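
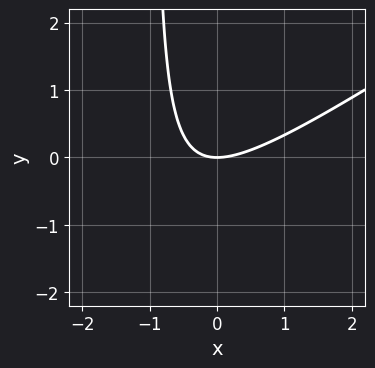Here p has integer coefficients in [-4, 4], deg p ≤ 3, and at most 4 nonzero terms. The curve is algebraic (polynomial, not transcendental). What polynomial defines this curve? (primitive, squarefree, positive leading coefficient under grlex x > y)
2*x^2 - 3*x*y - 3*y

Degree: the shape is more complex than any degree-1 curve, so deg p = 2.
Observable constraints: one y-axis crossing is at y = 0; one x-axis crossing is at x = 0.
Fitting integer coefficients to these (and the overall shape) gives p.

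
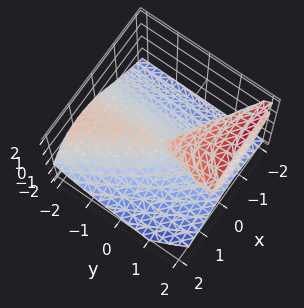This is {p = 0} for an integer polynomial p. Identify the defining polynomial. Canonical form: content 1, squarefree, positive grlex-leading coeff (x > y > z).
x^2*z - 3*z^3 - 3*x^2 - 2*x*y + 3*y*z

1. There are 2 components.
2. The degree is 3 — a generic line meets the surface in up to 3 points.
3. Observable constraints: one z-axis crossing is at z = 0; one x-axis crossing is at x = 0.
4. Together with the visible shape, these determine p as stated.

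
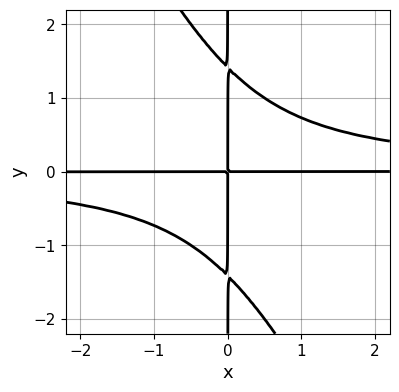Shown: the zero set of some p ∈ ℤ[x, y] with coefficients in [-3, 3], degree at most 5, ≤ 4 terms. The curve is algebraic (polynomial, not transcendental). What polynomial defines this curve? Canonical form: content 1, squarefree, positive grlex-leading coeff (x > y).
(a) Degree: no degree-3 curve has this shape, so deg p = 4.
(b) From the axis intercepts and sections: every point of the y-axis in the box is on the curve; the visible x-axis segment lies entirely on the curve.
(c) Assembling these constraints gives the stated polynomial.

2*x^2*y^2 + x*y^3 - 2*x*y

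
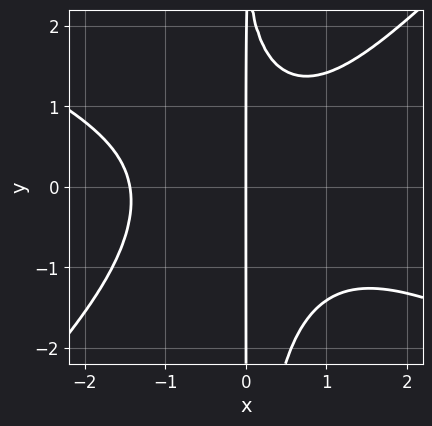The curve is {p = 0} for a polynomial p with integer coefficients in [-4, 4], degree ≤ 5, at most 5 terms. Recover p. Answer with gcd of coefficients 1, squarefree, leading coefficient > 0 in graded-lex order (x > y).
First, the degree is 4 — no degree-3 curve has this shape.
Then, checking where it meets the axes: every point of the y-axis in the box is on the curve; it meets the x-axis at x = 0 (among the integer gridlines).
Finally, matching integer coefficients to the picture gives p.

x^4 + x^3*y - 2*x^2*y^2 - x*y + 3*x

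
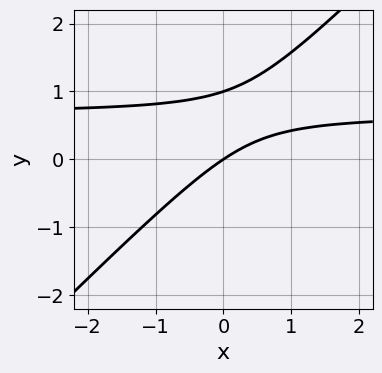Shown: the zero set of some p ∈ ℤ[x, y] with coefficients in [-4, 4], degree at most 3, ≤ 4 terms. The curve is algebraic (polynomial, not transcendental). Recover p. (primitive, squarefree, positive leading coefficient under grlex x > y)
The degree is 2 — no degree-1 curve has this shape.
Against the integer gridlines: among the integer gridlines, it crosses the y-axis at y ∈ {0, 1}; one x-axis crossing is at x = 0.
Solving for integer coefficients yields p as stated.

3*x*y - 3*y^2 - 2*x + 3*y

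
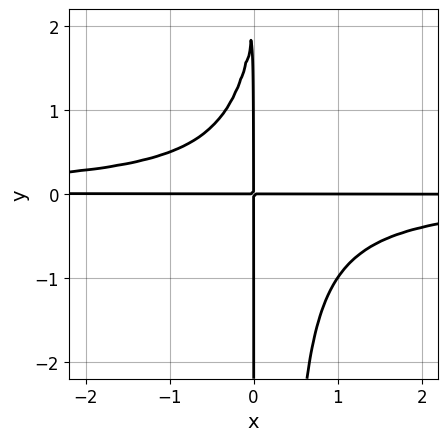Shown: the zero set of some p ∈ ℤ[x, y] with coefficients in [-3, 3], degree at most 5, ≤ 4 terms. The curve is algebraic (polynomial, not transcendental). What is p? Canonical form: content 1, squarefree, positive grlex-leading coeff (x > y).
The degree is 4 — a generic line meets the curve in up to 4 points.
Reading off the gridlines: the visible x-axis segment lies entirely on the curve; the visible y-axis segment lies entirely on the curve.
Putting this together gives p.

3*x^2*y^2 - x*y^2 + 2*x*y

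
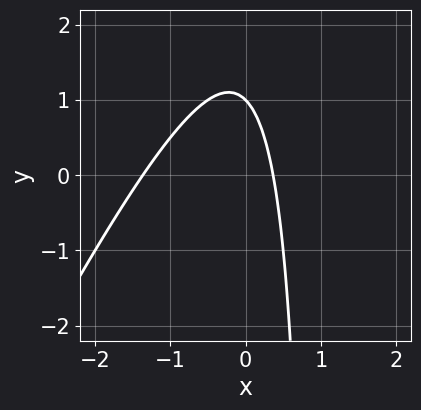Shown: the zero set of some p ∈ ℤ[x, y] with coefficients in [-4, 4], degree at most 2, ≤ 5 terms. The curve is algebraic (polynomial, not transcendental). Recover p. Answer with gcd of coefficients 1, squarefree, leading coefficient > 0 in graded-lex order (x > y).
2*x^2 - x*y + 2*x + y - 1

1. The degree is 2 — no degree-1 curve has this shape.
2. From the visible intercepts: one y-axis crossing is at y = 1.
3. The integer polynomial consistent with all of this is the stated p.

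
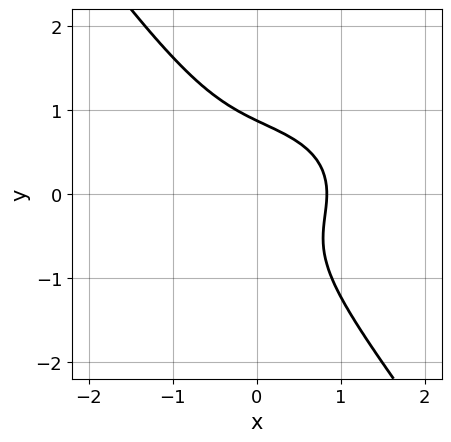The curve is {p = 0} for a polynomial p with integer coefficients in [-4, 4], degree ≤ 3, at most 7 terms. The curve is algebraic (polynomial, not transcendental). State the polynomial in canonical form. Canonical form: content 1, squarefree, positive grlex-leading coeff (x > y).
(a) deg p = 3. No degree-2 curve has this shape.
(b) The integer polynomial consistent with all of this is the stated p.

2*x^3 + 3*x*y^2 + 3*y^3 + x - 2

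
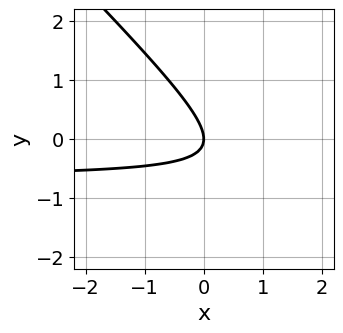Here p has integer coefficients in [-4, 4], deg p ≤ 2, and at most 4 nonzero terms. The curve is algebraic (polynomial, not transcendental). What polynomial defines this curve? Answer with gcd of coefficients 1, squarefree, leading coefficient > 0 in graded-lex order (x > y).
The degree is 2 — a generic line meets the curve in up to 2 points.
From the axis intercepts and sections: it crosses the y-axis at the gridline y = 0; one x-axis crossing is at x = 0.
The integer polynomial consistent with all of this is the stated p.

3*x*y + 3*y^2 + 2*x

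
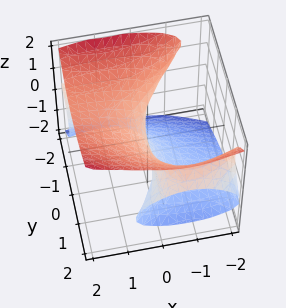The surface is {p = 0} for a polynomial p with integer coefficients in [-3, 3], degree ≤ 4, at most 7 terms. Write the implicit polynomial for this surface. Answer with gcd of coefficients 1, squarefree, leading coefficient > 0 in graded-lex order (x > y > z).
(a) deg p = 3.
(b) From the axis intercepts and sections: it crosses the z-axis at the gridline z = 0; one x-axis crossing is at x = 0.
(c) Assembling these constraints gives the stated polynomial.

x^2*y + 2*y^2*z - 3*z^3 - y*z + 3*x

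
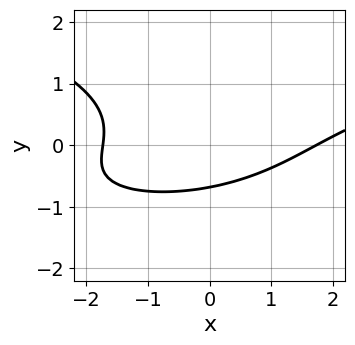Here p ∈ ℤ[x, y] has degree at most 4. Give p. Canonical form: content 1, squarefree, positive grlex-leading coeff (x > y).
3*y^3 - x^2 + 2*x*y + 3*y + 3

First, degree: the shape is more complex than any degree-2 curve, so deg p = 3.
Finally, the integer polynomial consistent with all of this is the stated p.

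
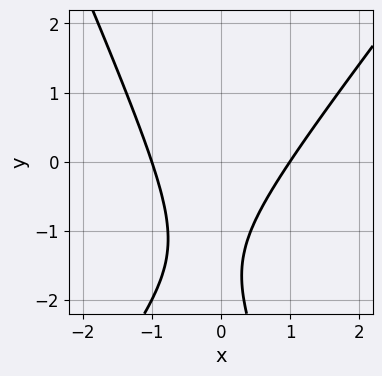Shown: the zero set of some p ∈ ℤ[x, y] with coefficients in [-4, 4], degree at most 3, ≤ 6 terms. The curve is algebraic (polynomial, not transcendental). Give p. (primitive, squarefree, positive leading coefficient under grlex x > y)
3*x^2 - x*y - y^2 - 3*y - 3

(a) The degree is 2 — the shape is more complex than any degree-1 curve.
(b) Against the integer gridlines: the x-axis gridline crossings are at x ∈ {-1, 1}; it misses every integer gridline on the y-axis.
(c) Matching integer coefficients to the picture gives p.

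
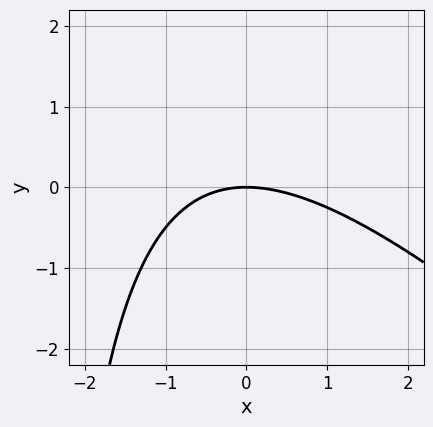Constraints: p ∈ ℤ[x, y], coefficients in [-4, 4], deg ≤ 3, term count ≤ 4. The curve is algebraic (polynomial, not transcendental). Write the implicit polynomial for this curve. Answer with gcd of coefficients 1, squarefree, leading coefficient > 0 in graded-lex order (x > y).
x^2 + x*y + 3*y

First, degree: no degree-1 curve has this shape, so deg p = 2.
Next, observable constraints: it crosses the x-axis at the gridline x = 0; one y-axis crossing is at y = 0.
Finally, putting this together gives p.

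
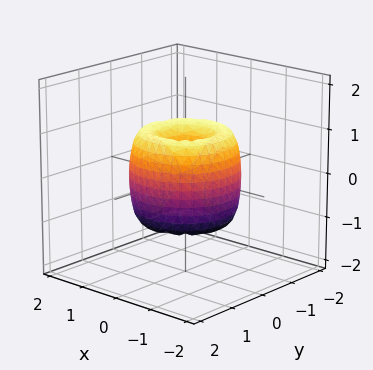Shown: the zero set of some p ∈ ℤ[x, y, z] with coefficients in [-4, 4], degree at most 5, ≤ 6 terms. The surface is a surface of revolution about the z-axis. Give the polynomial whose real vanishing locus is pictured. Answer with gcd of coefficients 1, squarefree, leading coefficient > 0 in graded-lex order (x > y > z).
2*x^4 + 4*x^2*y^2 + 2*y^4 - 3*x^2 - 3*y^2 + z^2

(a) Degree: a generic line meets the surface in up to 4 points, so deg p = 4.
(b) Symmetry: the z-axis is an axis of rotation, so x and y enter only as x² + y².
(c) Reading off the gridlines: it meets the y-axis at y = 0 (among the integer gridlines); a circular section at z = 0 has radius between 1 and 2.
(d) Solving for integer coefficients yields p as stated.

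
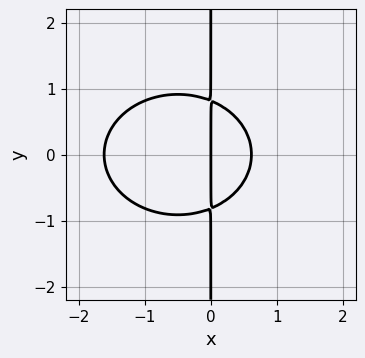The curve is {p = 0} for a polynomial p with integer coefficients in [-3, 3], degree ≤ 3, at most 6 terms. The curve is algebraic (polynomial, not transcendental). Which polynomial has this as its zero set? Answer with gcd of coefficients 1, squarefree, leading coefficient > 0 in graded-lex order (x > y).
(a) deg p = 3. The shape is more complex than any degree-2 curve.
(b) Symmetries: mirror symmetry y ↦ −y ⇒ only even powers of y.
(c) Reading off the gridlines: the visible y-axis segment lies entirely on the curve; one x-axis crossing is at x = 0.
(d) The integer polynomial consistent with all of this is the stated p.

2*x^3 + 3*x*y^2 + 2*x^2 - 2*x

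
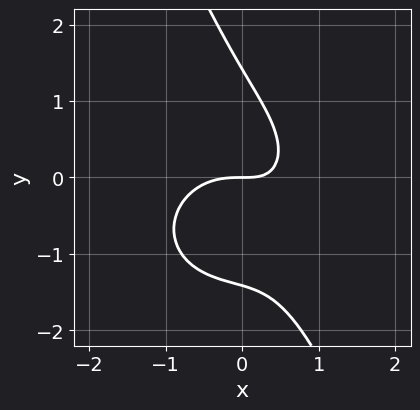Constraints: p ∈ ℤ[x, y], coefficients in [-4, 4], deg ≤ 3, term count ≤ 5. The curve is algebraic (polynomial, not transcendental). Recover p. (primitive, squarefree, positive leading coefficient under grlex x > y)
deg p = 3. A generic line meets the curve in up to 3 points.
Against the integer gridlines: it meets the y-axis at y = 0 (among the integer gridlines); it crosses the x-axis at the gridline x = 0.
These observations pin down the coefficients.

2*x^3 + 2*x*y^2 + y^3 + 2*x*y - 2*y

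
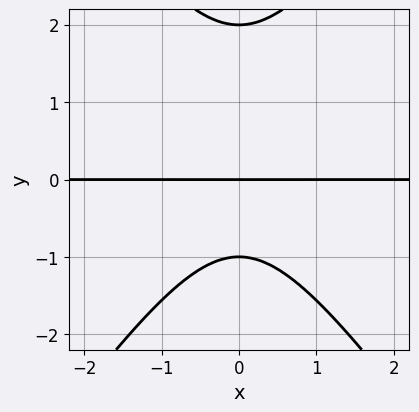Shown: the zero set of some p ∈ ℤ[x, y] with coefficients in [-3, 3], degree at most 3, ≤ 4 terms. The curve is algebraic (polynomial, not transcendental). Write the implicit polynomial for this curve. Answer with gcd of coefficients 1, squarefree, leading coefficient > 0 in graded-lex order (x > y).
2*x^2*y - y^3 + y^2 + 2*y

deg p = 3. A generic line meets the curve in up to 3 points.
Symmetries: it's symmetric under x → −x, forcing even powers of x.
Reading off the gridlines: among the integer gridlines, it crosses the y-axis at y ∈ {-1, 0, 2}; the visible x-axis segment lies entirely on the curve.
These observations pin down the coefficients.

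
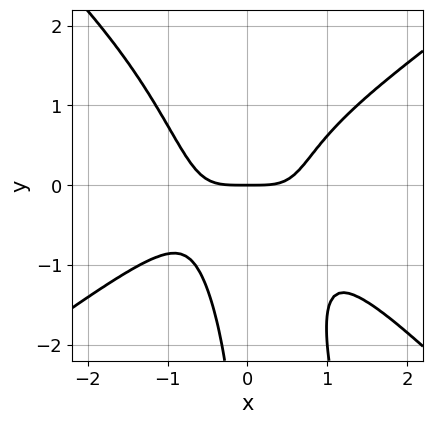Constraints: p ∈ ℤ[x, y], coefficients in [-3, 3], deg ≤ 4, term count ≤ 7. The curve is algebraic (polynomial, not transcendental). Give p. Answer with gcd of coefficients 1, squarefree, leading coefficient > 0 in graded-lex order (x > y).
2*x^4 - 3*x^2*y^2 - x*y^3 + x^2*y - 2*y

First, deg p = 4. The shape is more complex than any degree-3 curve.
Next, against the integer gridlines: one y-axis crossing is at y = 0; it crosses the x-axis at the gridline x = 0.
Finally, together with the visible shape, these determine p as stated.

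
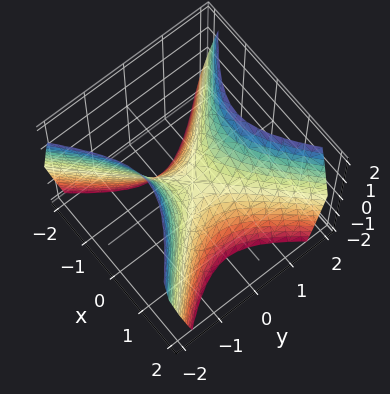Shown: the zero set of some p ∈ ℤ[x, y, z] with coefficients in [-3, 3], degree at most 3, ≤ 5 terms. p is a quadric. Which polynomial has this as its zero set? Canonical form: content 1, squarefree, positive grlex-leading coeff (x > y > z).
1. Degree: a hyperbolic paraboloid; a quadric, so deg p = 2.
2. Symmetries: the x ↦ −x reflection is a symmetry, so x appears only in even powers; it's symmetric under y → −y, forcing even powers of y.
3. Against the integer gridlines: one x-axis crossing is at x = 0; one z-axis crossing is at z = 0.
4. Together with the visible shape, these determine p as stated.

3*x^2 - 3*y^2 + 2*z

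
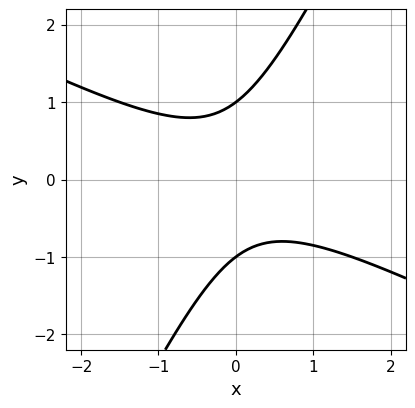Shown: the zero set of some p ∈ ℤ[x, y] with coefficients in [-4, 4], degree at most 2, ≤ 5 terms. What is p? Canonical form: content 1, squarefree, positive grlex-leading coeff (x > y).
1. The degree is 2 — the shape is more complex than any degree-1 curve.
2. Against the integer gridlines: no x-intercept at any integer in the box; the y-axis gridline crossings are at y ∈ {-1, 1}.
3. These observations pin down the coefficients.

2*x^2 + 3*x*y - 2*y^2 + 2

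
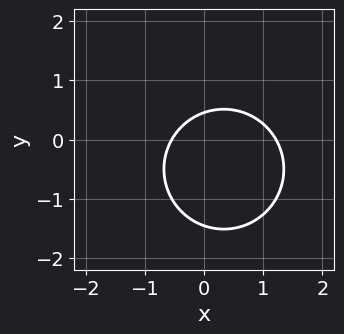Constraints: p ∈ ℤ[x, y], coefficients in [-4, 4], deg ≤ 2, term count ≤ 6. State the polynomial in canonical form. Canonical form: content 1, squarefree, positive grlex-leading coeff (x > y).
3*x^2 + 3*y^2 - 2*x + 3*y - 2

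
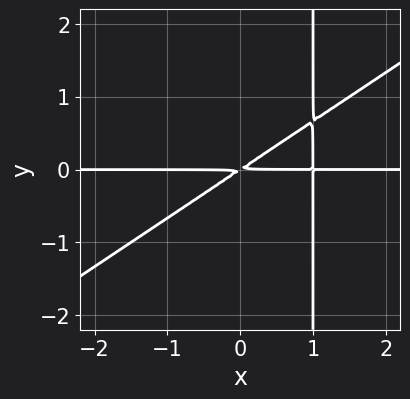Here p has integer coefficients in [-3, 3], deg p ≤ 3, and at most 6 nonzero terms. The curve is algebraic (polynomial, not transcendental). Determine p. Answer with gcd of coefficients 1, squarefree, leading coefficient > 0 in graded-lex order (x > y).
2*x^2*y - 3*x*y^2 - 2*x*y + 3*y^2

(a) Degree: the shape is more complex than any degree-2 curve, so deg p = 3.
(b) Reading off the gridlines: the visible x-axis segment lies entirely on the curve.
(c) Assembling these constraints gives the stated polynomial.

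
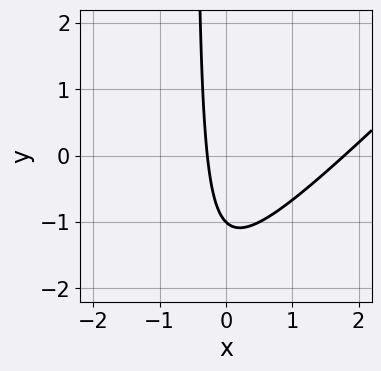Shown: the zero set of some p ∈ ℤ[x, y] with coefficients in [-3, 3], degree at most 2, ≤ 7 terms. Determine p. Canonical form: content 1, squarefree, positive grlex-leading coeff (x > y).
2*x^2 - 2*x*y - 3*x - y - 1

First, the degree is 2 — the shape is more complex than any degree-1 curve.
Next, from the axis intercepts and sections: one y-axis crossing is at y = -1.
Finally, the integer polynomial consistent with all of this is the stated p.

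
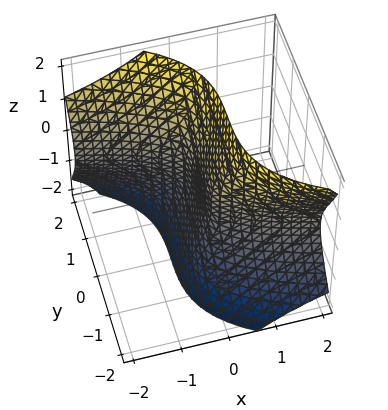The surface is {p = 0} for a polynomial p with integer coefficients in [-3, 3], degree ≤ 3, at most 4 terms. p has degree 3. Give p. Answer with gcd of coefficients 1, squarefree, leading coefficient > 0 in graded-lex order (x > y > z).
(a) Degree: a generic line meets the surface in up to 3 points, so deg p = 3.
(b) Against the integer gridlines: it crosses the y-axis at the gridline y = 0; it meets the z-axis at z = 0 (among the integer gridlines).
(c) Assembling these constraints gives the stated polynomial.

3*x*z^2 + 2*y^3 - z^3 + 3*x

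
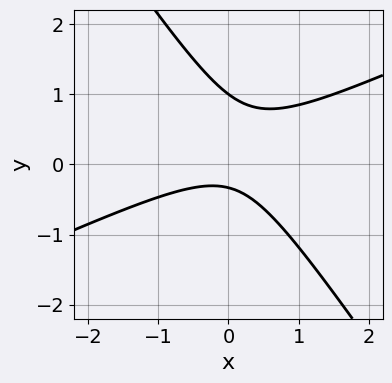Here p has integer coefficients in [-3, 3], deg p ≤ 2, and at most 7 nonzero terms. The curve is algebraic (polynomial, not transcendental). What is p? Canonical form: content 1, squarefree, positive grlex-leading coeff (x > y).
First, degree: a generic line meets the curve in up to 2 points, so deg p = 2.
Then, checking where it meets the axes: no x-intercept at any integer in the box; it meets the y-axis at y = 1 (among the integer gridlines).
Finally, the integer polynomial consistent with all of this is the stated p.

2*x^2 - 3*x*y - 3*y^2 + 2*y + 1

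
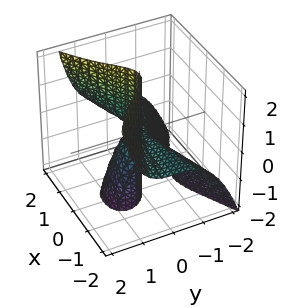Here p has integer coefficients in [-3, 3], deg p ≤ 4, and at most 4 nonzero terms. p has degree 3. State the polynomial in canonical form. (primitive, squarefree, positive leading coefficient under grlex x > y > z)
First, the degree is 3 — no degree-2 surface has this shape.
Then, from the visible intercepts: the visible z-axis segment lies entirely on the surface; it meets the y-axis at y = 0 (among the integer gridlines).
Finally, putting this together gives p.

2*x^2*z - 3*y^3 - 2*y*z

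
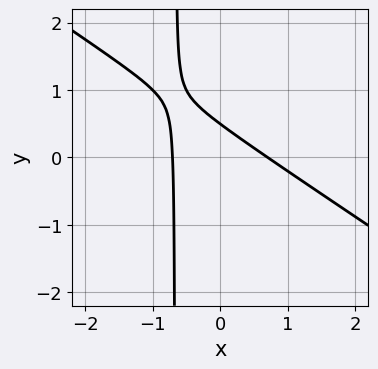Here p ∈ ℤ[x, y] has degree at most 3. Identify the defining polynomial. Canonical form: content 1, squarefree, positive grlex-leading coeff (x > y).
(a) Degree: a generic line meets the curve in up to 2 points, so deg p = 2.
(b) Solving for integer coefficients yields p as stated.

2*x^2 + 3*x*y + 2*y - 1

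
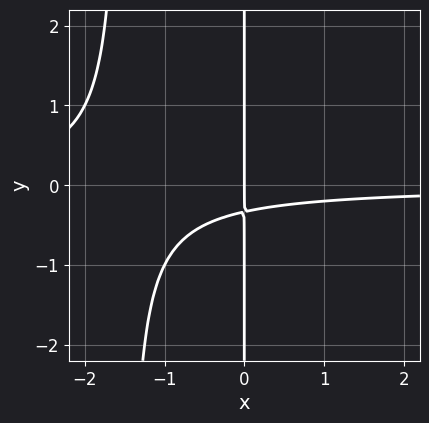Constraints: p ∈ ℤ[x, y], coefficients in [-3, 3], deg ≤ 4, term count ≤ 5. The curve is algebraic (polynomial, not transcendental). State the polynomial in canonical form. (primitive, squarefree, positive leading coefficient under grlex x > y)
deg p = 3. A generic line meets the curve in up to 3 points.
From the axis intercepts and sections: it meets the x-axis at x = 0 (among the integer gridlines); the visible y-axis segment lies entirely on the curve.
Solving for integer coefficients yields p as stated.

2*x^2*y + 3*x*y + x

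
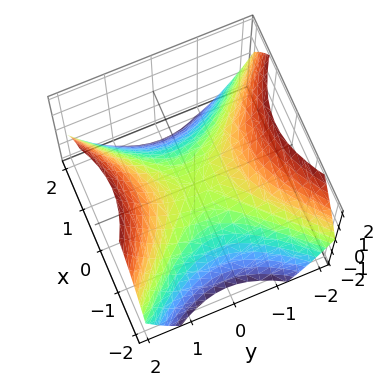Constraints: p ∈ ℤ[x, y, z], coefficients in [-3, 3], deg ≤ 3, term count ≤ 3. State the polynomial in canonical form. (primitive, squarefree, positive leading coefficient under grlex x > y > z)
2*x^2 - 2*y^2 + 3*z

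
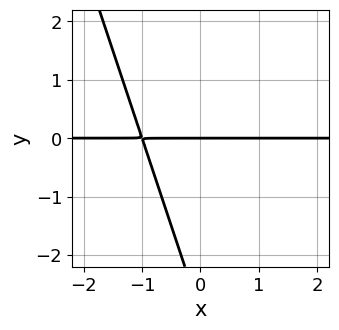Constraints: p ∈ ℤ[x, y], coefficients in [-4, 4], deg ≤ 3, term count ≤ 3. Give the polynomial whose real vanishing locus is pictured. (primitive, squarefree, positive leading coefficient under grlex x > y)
3*x*y + y^2 + 3*y

1. deg p = 2. A generic line meets the curve in up to 2 points.
2. From the axis intercepts and sections: it crosses the y-axis at the gridline y = 0; every point of the x-axis in the box is on the curve.
3. Solving for integer coefficients yields p as stated.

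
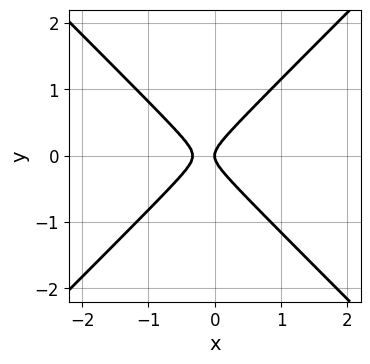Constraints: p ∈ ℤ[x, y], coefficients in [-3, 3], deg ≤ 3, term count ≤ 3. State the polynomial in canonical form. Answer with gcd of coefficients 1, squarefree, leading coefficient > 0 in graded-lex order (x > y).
3*x^2 - 3*y^2 + x

(a) deg p = 2. A generic line meets the curve in up to 2 points.
(b) Symmetries: it's symmetric under y → −y, forcing even powers of y.
(c) From the visible intercepts: one y-axis crossing is at y = 0; it meets the x-axis at x = 0 (among the integer gridlines).
(d) The integer polynomial consistent with all of this is the stated p.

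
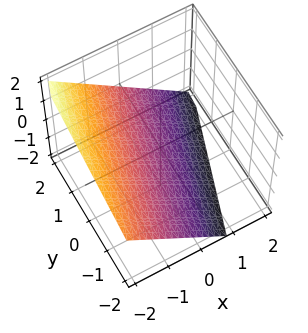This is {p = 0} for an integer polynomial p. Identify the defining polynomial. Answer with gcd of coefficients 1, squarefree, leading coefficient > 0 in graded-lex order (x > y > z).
3*x - y + 3*z + 2

1. Degree: every cross-section is a straight line — this is a plane, so deg p = 1.
2. Observable constraints: it crosses the y-axis at the gridline y = 2.
3. Matching integer coefficients to the picture gives p.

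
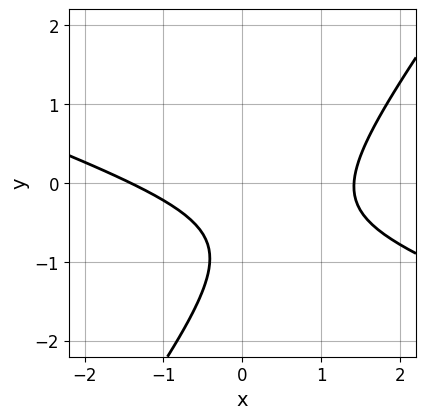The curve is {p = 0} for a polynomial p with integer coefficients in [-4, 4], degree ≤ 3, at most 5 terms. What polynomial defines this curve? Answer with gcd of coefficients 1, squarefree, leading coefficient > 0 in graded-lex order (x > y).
x^2 + 2*x*y - 2*y^2 - 3*y - 2

First, the degree is 2 — the shape is more complex than any degree-1 curve.
Then, observable constraints: no y-intercept at any integer in the box.
Finally, the integer polynomial consistent with all of this is the stated p.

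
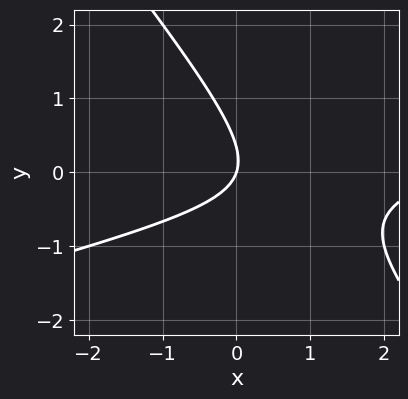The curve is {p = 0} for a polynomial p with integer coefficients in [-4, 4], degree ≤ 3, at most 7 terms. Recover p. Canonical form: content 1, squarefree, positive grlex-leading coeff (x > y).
First, degree: no degree-1 curve has this shape, so deg p = 2.
Then, against the integer gridlines: it crosses the x-axis at the gridline x = 0; one y-axis crossing is at y = 0.
Finally, the integer polynomial consistent with all of this is the stated p.

x^2 - 3*x*y - 3*y^2 - 3*x + y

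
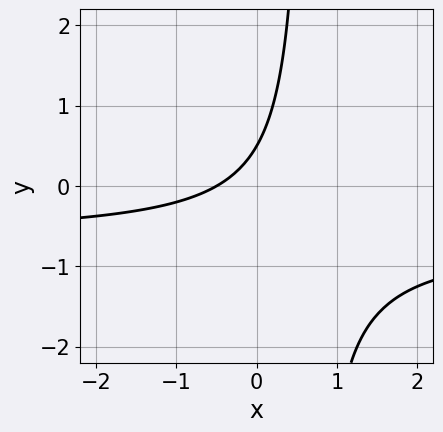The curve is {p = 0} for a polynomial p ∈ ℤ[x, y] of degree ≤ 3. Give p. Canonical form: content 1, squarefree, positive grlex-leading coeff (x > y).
Degree: no degree-1 curve has this shape, so deg p = 2.
Putting this together gives p.

3*x*y + 2*x - 2*y + 1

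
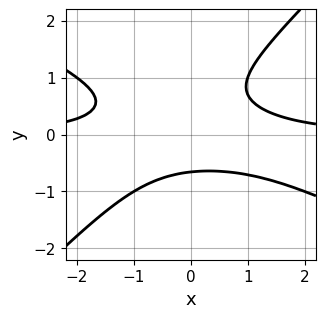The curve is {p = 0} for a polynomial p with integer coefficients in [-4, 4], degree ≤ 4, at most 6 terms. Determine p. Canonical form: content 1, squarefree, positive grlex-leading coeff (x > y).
x^2*y + x*y^2 - 2*y^3 + y^2 - 1

First, deg p = 3.
Next, reading off the gridlines: the curve avoids every integer x-axis point in the box.
Finally, these observations pin down the coefficients.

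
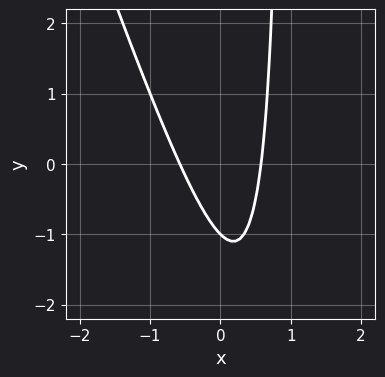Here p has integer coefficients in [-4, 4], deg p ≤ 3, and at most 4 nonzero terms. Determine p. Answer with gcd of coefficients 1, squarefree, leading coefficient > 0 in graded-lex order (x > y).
3*x^2 + x*y - y - 1

(a) The degree is 2 — the shape is more complex than any degree-1 curve.
(b) From the visible intercepts: it meets the y-axis at y = -1 (among the integer gridlines).
(c) Solving for integer coefficients yields p as stated.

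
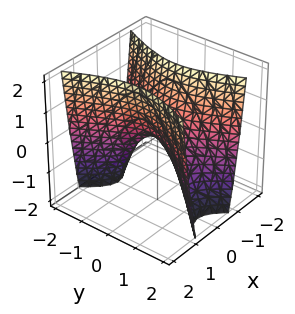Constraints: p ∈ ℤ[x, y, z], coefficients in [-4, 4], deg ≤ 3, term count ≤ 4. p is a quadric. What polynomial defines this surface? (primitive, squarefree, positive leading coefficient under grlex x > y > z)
3*x^2 - y^2 - z

Degree: a hyperbolic paraboloid; a quadric, so deg p = 2.
Symmetries: the y ↦ −y reflection is a symmetry, so y appears only in even powers; it's symmetric under x → −x, forcing even powers of x.
From the axis intercepts and sections: it crosses the x-axis at the gridline x = 0; it crosses the z-axis at the gridline z = 0; one y-axis crossing is at y = 0.
The integer polynomial consistent with all of this is the stated p.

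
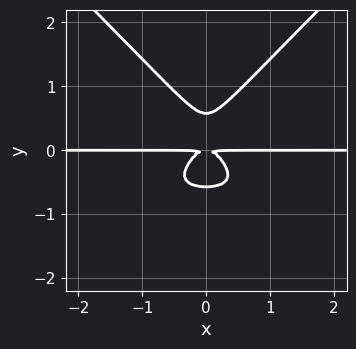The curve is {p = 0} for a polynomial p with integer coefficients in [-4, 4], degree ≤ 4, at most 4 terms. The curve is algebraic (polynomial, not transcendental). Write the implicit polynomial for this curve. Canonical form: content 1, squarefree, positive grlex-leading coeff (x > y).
3*x^2*y^2 - 3*y^4 + 3*x^2*y + y^2

First, the degree is 4 — no degree-3 curve has this shape.
Next, symmetries: the x ↦ −x reflection is a symmetry, so x appears only in even powers.
Next, against the integer gridlines: the visible x-axis segment lies entirely on the curve.
Finally, these observations pin down the coefficients.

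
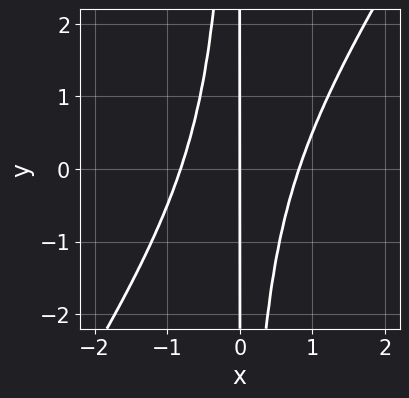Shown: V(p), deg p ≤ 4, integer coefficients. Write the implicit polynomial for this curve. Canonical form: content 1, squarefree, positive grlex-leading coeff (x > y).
3*x^3 - 2*x^2*y - 2*x

1. The degree is 3 — the shape is more complex than any degree-2 curve.
2. From the axis intercepts and sections: every point of the y-axis in the box is on the curve; it crosses the x-axis at the gridline x = 0.
3. The integer polynomial consistent with all of this is the stated p.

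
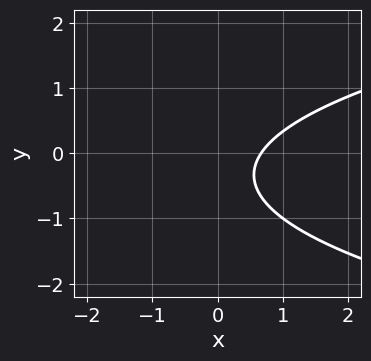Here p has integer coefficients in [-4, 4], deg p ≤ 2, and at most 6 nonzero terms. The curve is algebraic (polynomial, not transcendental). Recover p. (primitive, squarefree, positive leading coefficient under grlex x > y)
3*y^2 - 3*x + 2*y + 2

First, the degree is 2 — a generic line meets the curve in up to 2 points.
Next, against the integer gridlines: no y-intercept at any integer in the box.
Finally, solving for integer coefficients yields p as stated.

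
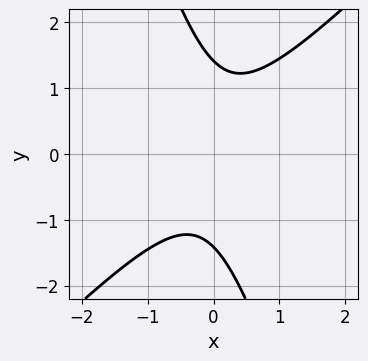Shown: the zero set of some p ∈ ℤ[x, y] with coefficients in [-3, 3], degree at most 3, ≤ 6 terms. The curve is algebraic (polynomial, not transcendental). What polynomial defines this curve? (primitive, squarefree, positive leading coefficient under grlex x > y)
1. Degree: no degree-1 curve has this shape, so deg p = 2.
2. From the axis intercepts and sections: it misses every integer gridline on the x-axis.
3. Together with the visible shape, these determine p as stated.

3*x^2 - 2*x*y - y^2 + 2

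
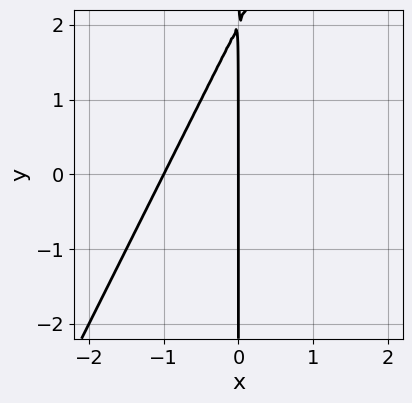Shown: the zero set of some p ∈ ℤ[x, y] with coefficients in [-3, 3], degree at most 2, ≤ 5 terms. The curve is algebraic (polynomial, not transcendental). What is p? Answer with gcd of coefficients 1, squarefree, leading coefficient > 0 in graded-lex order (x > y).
2*x^2 - x*y + 2*x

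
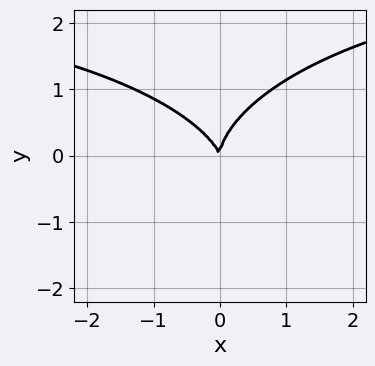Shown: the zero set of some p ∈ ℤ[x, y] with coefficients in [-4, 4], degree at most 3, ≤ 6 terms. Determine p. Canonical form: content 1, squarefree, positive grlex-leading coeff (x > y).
1. deg p = 3. A generic line meets the curve in up to 3 points.
2. Checking where it meets the axes: it crosses the y-axis at the gridline y = 0; it crosses the x-axis at the gridline x = 0.
3. These observations pin down the coefficients.

x^2*y + 2*y^3 - 3*x^2 - x*y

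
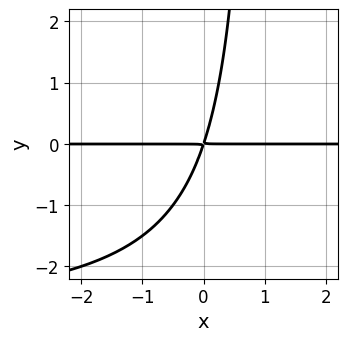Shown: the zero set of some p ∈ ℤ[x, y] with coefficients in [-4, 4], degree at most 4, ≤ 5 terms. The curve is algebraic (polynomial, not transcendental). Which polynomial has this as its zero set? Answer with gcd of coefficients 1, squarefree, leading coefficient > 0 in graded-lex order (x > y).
1. The degree is 3 — a generic line meets the curve in up to 3 points.
2. Against the integer gridlines: every point of the x-axis in the box is on the curve.
3. Solving for integer coefficients yields p as stated.

x*y^2 + 3*x*y - y^2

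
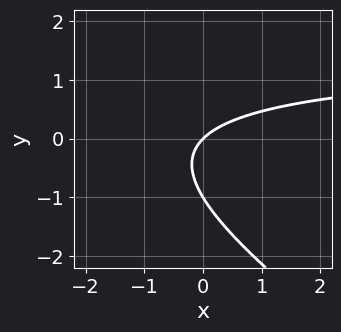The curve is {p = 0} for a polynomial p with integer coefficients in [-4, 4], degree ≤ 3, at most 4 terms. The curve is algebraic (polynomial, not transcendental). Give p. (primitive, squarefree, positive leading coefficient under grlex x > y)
First, degree: no degree-1 curve has this shape, so deg p = 2.
Next, from the axis intercepts and sections: one x-axis crossing is at x = 0; among the integer gridlines, it crosses the y-axis at y ∈ {-1, 0}.
Finally, these observations pin down the coefficients.

2*x*y + 3*y^2 - 3*x + 3*y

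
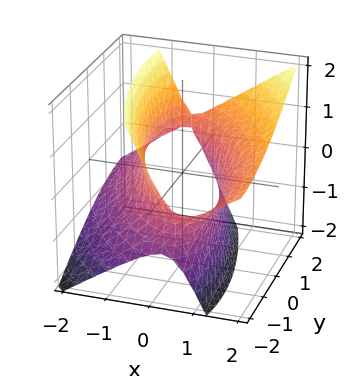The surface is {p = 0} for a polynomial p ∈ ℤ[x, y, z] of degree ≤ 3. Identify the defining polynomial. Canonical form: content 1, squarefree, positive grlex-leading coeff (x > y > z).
3*x^2 + 2*x*y - 3*x*z + y^2 - 2*z^2 - 3

(a) deg p = 2. The shape is more complex than any degree-1 surface.
(b) Against the integer gridlines: among the integer gridlines, it crosses the x-axis at x ∈ {-1, 1}; the surface avoids every integer z-axis point in the box.
(c) Assembling these constraints gives the stated polynomial.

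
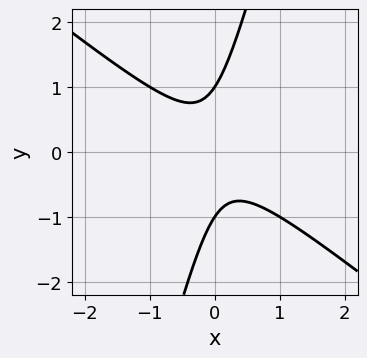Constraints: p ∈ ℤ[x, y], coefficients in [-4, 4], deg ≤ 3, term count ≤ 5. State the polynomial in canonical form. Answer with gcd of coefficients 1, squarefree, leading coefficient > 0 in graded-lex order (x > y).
3*x^2 + 3*x*y - y^2 + 1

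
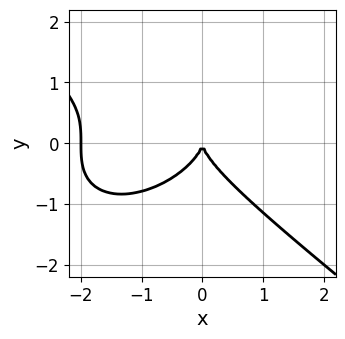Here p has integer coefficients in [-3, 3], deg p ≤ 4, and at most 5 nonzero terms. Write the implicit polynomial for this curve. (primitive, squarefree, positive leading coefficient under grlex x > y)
1. The degree is 3 — a generic line meets the curve in up to 3 points.
2. Against the integer gridlines: one y-axis crossing is at y = 0; among the integer gridlines, it crosses the x-axis at x ∈ {-2, 0}.
3. Solving for integer coefficients yields p as stated.

x^3 + 2*y^3 + 2*x^2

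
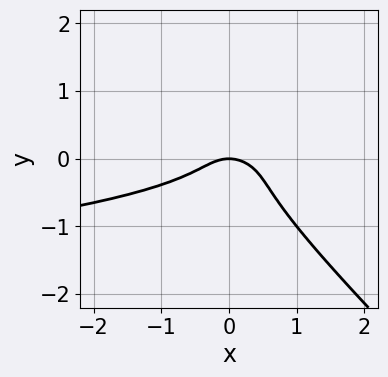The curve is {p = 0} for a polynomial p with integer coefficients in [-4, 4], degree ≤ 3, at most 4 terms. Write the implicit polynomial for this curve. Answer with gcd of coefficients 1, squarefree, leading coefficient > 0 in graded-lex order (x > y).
3*x*y^2 + 3*y^3 + x^2 + y

1. deg p = 3.
2. Checking where it meets the axes: it meets the x-axis at x = 0 (among the integer gridlines); it crosses the y-axis at the gridline y = 0.
3. Putting this together gives p.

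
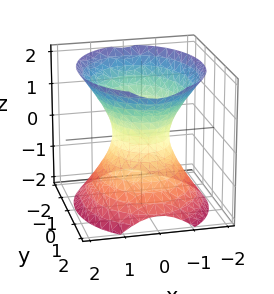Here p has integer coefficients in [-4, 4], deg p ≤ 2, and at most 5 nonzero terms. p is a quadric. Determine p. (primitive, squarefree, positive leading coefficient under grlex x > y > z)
(a) The degree is 2 — an hourglass — one-sheet hyperboloid; a quadric.
(b) Symmetries: it's symmetric under y → −y, forcing even powers of y; the x ↦ −x reflection is a symmetry, so x appears only in even powers; the z ↦ −z reflection is a symmetry, so z appears only in even powers.
(c) From the visible intercepts: the surface avoids every integer z-axis point in the box; the y-axis gridline crossings are at y ∈ {-1, 1}.
(d) These observations pin down the coefficients.

3*x^2 + 2*y^2 - 2*z^2 - 2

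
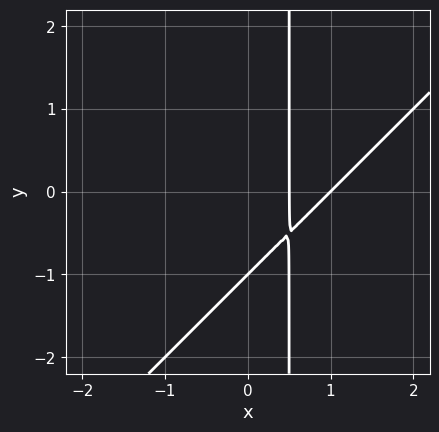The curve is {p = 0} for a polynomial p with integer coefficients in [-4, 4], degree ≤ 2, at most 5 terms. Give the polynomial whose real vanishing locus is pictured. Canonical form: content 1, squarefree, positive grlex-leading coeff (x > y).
First, degree: no degree-1 curve has this shape, so deg p = 2.
Then, from the visible intercepts: it meets the x-axis at x = 1 (among the integer gridlines); one y-axis crossing is at y = -1.
Finally, assembling these constraints gives the stated polynomial.

2*x^2 - 2*x*y - 3*x + y + 1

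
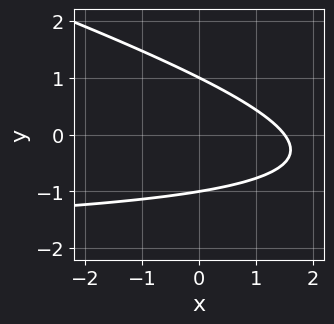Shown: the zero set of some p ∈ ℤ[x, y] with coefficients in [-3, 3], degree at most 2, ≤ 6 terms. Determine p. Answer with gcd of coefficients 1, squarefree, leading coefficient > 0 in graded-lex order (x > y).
x*y + 3*y^2 + 2*x - 3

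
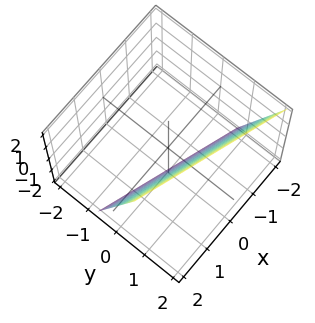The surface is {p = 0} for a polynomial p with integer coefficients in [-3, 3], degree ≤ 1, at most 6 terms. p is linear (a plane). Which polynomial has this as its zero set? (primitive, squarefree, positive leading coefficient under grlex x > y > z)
x + 3*y - z - 2

1. deg p = 1. The surface is flat (a plane).
2. From the axis intercepts and sections: it meets the z-axis at z = -2 (among the integer gridlines); it meets the x-axis at x = 2 (among the integer gridlines).
3. Fitting integer coefficients to these (and the overall shape) gives p.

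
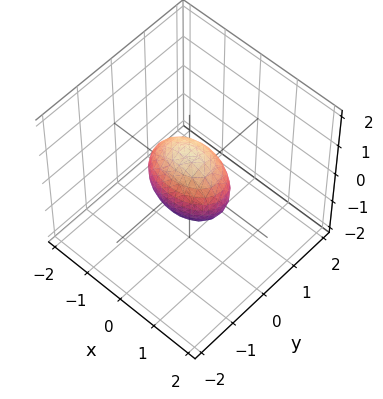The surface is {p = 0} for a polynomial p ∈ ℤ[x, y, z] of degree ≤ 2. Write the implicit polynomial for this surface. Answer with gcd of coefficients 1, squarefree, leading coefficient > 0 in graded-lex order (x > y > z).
1. deg p = 2. A closed, bounded, convex surface; a quadric.
2. Symmetries: the x ↦ −x reflection is a symmetry, so x appears only in even powers; mirror symmetry z ↦ −z ⇒ only even powers of z; the y ↦ −y reflection is a symmetry, so y appears only in even powers.
3. Reading off the gridlines: the z-axis gridline crossings are at z ∈ {-1, 1}; the x-axis gridline crossings are at x ∈ {-1, 1}.
4. Together with the visible shape, these determine p as stated.

x^2 + 2*y^2 + z^2 - 1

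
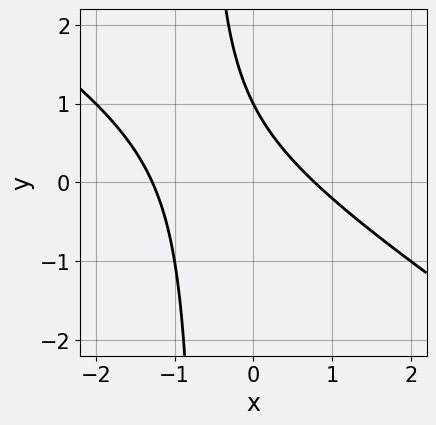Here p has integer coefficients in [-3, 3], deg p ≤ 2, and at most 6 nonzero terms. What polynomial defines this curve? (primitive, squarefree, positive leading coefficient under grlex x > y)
(a) deg p = 2. No degree-1 curve has this shape.
(b) Reading off the gridlines: it meets the y-axis at y = 1 (among the integer gridlines).
(c) Assembling these constraints gives the stated polynomial.

2*x^2 + 3*x*y + x + 2*y - 2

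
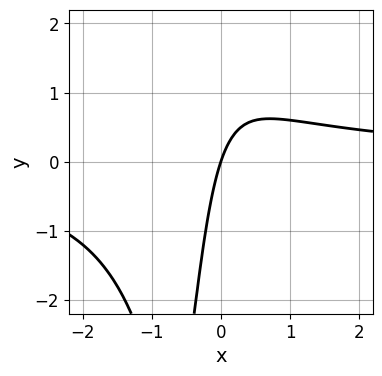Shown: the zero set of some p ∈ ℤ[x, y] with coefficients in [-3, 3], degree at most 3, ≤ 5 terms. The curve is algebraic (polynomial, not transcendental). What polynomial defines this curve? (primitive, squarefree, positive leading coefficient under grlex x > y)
2*x^2*y + 2*x*y - 3*x + y

First, degree: no degree-2 curve has this shape, so deg p = 3.
Next, from the axis intercepts and sections: it crosses the x-axis at the gridline x = 0; one y-axis crossing is at y = 0.
Finally, assembling these constraints gives the stated polynomial.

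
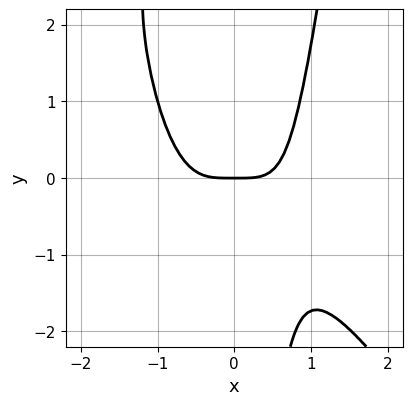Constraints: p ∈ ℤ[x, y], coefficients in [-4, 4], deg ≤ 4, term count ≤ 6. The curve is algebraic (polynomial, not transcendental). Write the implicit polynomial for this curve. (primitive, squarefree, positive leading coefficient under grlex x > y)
(a) The degree is 4 — no degree-3 curve has this shape.
(b) Checking where it meets the axes: it meets the x-axis at x = 0 (among the integer gridlines); it meets the y-axis at y = 0 (among the integer gridlines).
(c) These observations pin down the coefficients.

3*x^4 + 2*x^3*y - x*y^2 - 2*y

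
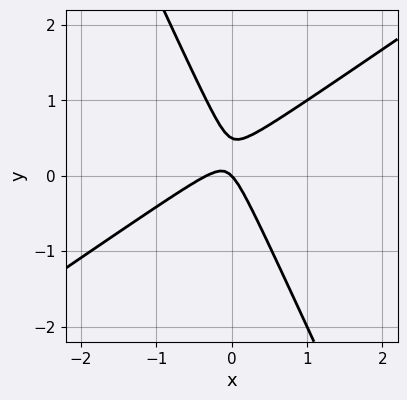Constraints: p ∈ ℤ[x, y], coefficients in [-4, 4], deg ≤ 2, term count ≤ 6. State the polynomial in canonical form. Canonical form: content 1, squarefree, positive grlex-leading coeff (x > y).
3*x^2 - 3*x*y - 2*y^2 + x + y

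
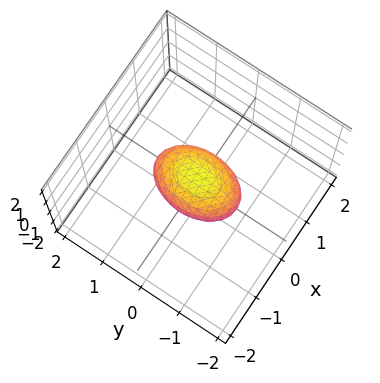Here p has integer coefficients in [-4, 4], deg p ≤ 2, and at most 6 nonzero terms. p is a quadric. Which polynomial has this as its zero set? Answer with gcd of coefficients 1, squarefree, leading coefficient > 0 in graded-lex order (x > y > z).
2*x^2 + y^2 + 2*z^2 - 1

1. deg p = 2. A closed, bounded, convex surface; a quadric.
2. Symmetries: the x ↦ −x reflection is a symmetry, so x appears only in even powers; the y ↦ −y reflection is a symmetry, so y appears only in even powers; mirror symmetry z ↦ −z ⇒ only even powers of z.
3. From the axis intercepts and sections: the y-axis gridline crossings are at y ∈ {-1, 1}.
4. These observations pin down the coefficients.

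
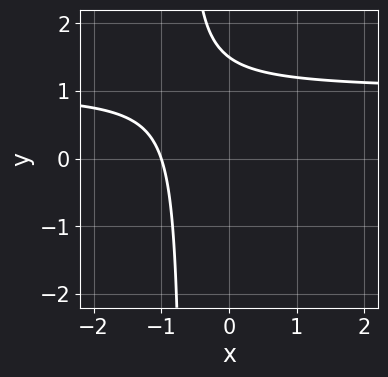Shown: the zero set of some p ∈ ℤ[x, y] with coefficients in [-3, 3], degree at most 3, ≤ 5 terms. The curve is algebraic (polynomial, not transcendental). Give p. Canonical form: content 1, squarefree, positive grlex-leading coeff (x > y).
3*x*y - 3*x + 2*y - 3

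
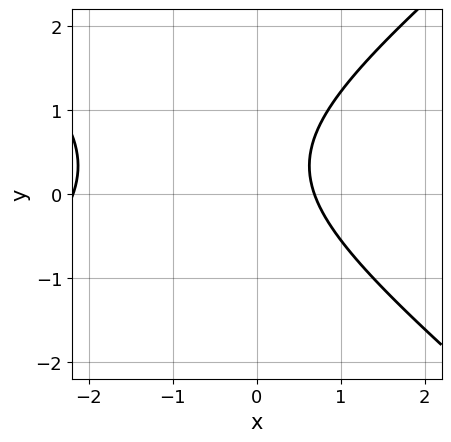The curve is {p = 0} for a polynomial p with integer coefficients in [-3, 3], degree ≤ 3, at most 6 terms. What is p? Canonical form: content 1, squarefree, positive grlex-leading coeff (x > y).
1. Degree: a generic line meets the curve in up to 2 points, so deg p = 2.
2. From the axis intercepts and sections: it misses every integer gridline on the y-axis.
3. The integer polynomial consistent with all of this is the stated p.

2*x^2 - 3*y^2 + 3*x + 2*y - 3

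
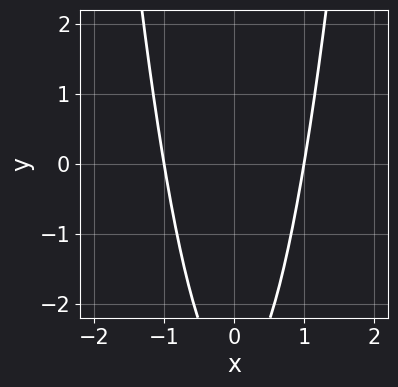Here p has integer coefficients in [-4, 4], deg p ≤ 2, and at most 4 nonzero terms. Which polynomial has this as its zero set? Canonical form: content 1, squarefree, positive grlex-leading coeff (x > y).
3*x^2 - y - 3

Degree: no degree-1 curve has this shape, so deg p = 2.
Symmetries: it's symmetric under x → −x, forcing even powers of x.
Checking where it meets the axes: among the integer gridlines, it crosses the x-axis at x ∈ {-1, 1}; no y-intercept at any integer in the box.
Putting this together gives p.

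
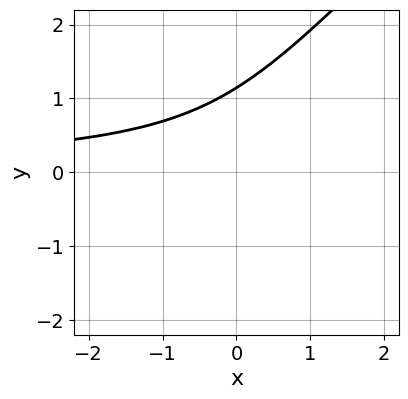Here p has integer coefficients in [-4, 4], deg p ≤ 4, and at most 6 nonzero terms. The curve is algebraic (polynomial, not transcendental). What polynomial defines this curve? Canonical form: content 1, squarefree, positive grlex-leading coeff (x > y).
deg p = 3. No degree-2 curve has this shape.
From the axis intercepts and sections: it misses every integer gridline on the x-axis.
These observations pin down the coefficients.

2*x*y^2 - 2*y^3 + 2*x*y + 3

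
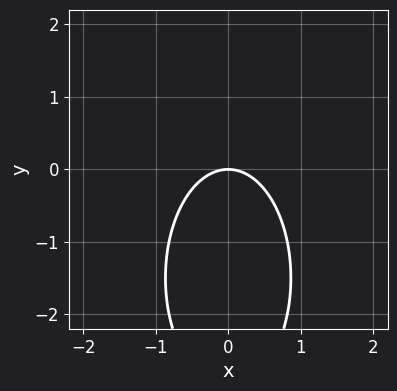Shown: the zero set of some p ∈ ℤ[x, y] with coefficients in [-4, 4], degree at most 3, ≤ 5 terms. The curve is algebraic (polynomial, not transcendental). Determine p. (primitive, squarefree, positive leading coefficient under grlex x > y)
(a) Degree: the shape is more complex than any degree-1 curve, so deg p = 2.
(b) Symmetries: mirror symmetry x ↦ −x ⇒ only even powers of x.
(c) Checking where it meets the axes: it crosses the y-axis at the gridline y = 0; it meets the x-axis at x = 0 (among the integer gridlines).
(d) Assembling these constraints gives the stated polynomial.

3*x^2 + y^2 + 3*y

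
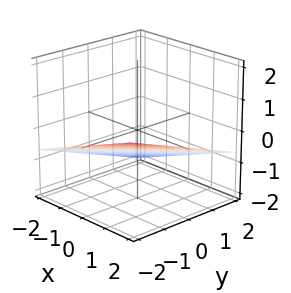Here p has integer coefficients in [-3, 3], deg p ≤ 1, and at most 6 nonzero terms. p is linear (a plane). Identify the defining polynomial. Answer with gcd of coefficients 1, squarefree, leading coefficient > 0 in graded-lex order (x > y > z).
x - y - 3*z - 2

First, degree: the surface is flat (a plane), so deg p = 1.
Then, from the visible intercepts: it meets the y-axis at y = -2 (among the integer gridlines); it crosses the x-axis at the gridline x = 2.
Finally, solving for integer coefficients yields p as stated.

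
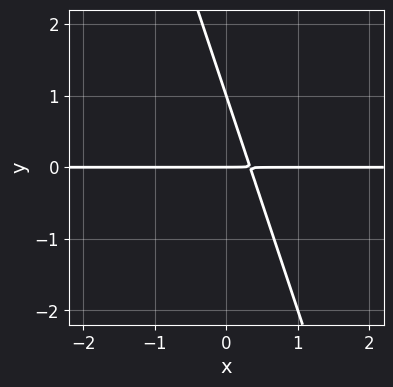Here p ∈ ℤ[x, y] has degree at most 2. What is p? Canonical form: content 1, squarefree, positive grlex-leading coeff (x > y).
3*x*y + y^2 - y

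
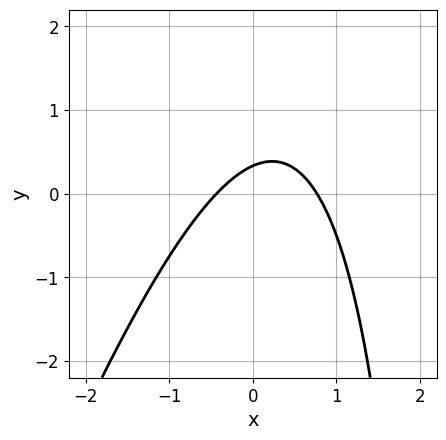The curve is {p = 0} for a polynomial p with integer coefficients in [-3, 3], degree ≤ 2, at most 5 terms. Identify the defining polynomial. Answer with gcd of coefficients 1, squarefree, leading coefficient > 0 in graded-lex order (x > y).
First, deg p = 2. The shape is more complex than any degree-1 curve.
Finally, matching integer coefficients to the picture gives p.

3*x^2 - x*y - x + 3*y - 1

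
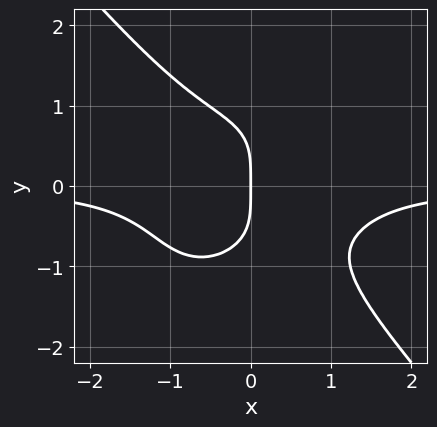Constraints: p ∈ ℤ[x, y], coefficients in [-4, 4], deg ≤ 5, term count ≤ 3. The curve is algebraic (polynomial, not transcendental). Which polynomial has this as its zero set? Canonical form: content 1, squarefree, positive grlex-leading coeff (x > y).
3*x^3*y + 2*y^4 + 3*x

Degree: the shape is more complex than any degree-3 curve, so deg p = 4.
Reading off the gridlines: it meets the x-axis at x = 0 (among the integer gridlines); one y-axis crossing is at y = 0.
Solving for integer coefficients yields p as stated.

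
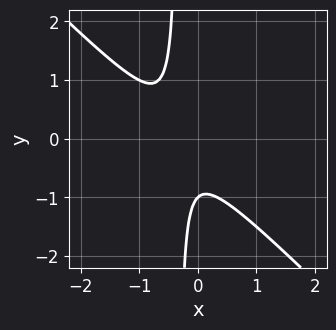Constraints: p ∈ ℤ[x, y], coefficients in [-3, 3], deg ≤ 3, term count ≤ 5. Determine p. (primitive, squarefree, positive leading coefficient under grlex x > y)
3*x^2 + 3*x*y + 2*x + y + 1

The degree is 2 — the shape is more complex than any degree-1 curve.
From the visible intercepts: it misses every integer gridline on the x-axis; one y-axis crossing is at y = -1.
Together with the visible shape, these determine p as stated.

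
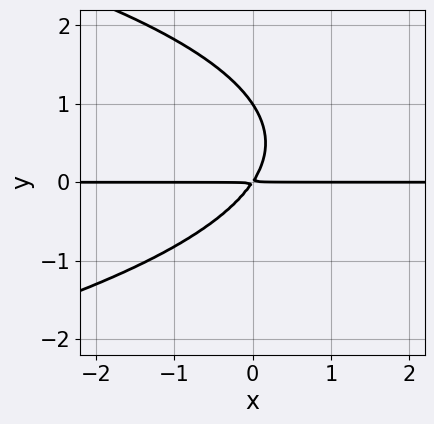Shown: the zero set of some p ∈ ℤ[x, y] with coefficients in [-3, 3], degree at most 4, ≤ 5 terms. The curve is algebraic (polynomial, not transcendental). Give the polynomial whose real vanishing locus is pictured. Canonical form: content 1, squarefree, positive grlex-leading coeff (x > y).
2*y^3 + 3*x*y - 2*y^2

deg p = 3. The shape is more complex than any degree-2 curve.
From the axis intercepts and sections: one y-axis crossing is at y = 1; every point of the x-axis in the box is on the curve.
Fitting integer coefficients to these (and the overall shape) gives p.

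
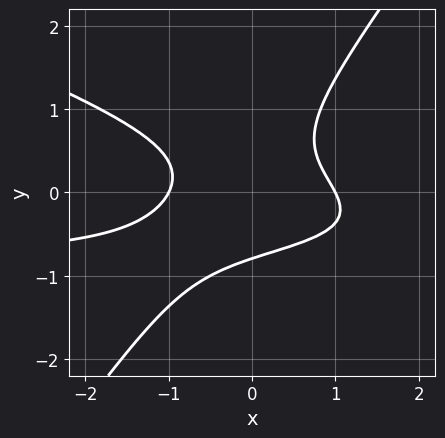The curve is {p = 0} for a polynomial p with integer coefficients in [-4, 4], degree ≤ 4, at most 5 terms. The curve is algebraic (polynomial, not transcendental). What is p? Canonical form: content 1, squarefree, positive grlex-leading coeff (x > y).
1. Degree: no degree-2 curve has this shape, so deg p = 3.
2. Against the integer gridlines: the x-axis gridline crossings are at x ∈ {-1, 1}.
3. Together with the visible shape, these determine p as stated.

x^2*y + 2*x*y^2 - 2*y^3 + x^2 - 1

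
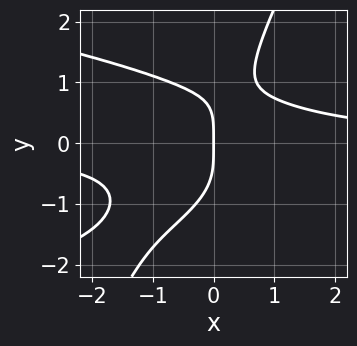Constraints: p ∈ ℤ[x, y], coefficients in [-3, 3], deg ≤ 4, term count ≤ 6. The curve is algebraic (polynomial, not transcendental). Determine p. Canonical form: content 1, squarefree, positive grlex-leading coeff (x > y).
(a) deg p = 4. The shape is more complex than any degree-3 curve.
(b) Observable constraints: it meets the y-axis at y = 0 (among the integer gridlines); it crosses the x-axis at the gridline x = 0.
(c) These observations pin down the coefficients.

2*x*y^3 - y^4 + 2*x^2*y - 2*x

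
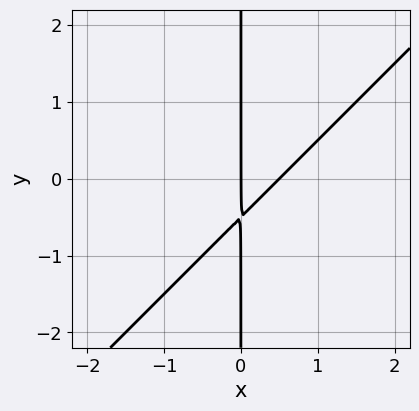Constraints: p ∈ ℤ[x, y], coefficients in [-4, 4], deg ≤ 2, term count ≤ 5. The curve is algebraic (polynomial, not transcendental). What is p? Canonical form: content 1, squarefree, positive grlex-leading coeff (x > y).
1. Degree: the shape is more complex than any degree-1 curve, so deg p = 2.
2. Checking where it meets the axes: the visible y-axis segment lies entirely on the curve; it meets the x-axis at x = 0 (among the integer gridlines).
3. Assembling these constraints gives the stated polynomial.

2*x^2 - 2*x*y - x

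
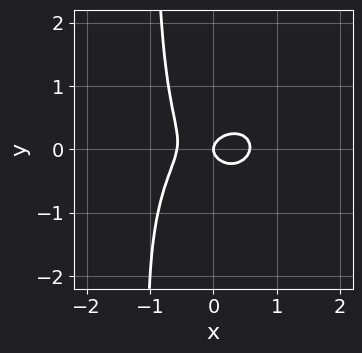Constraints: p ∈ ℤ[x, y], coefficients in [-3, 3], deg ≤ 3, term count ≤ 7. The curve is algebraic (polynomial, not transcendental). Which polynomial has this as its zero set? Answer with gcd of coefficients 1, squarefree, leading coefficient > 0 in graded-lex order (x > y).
(a) The degree is 3 — a generic line meets the curve in up to 3 points.
(b) Against the integer gridlines: it meets the x-axis at x = 0 (among the integer gridlines); it crosses the y-axis at the gridline y = 0.
(c) Matching integer coefficients to the picture gives p.

3*x^3 - x^2*y + 3*x*y^2 + 3*y^2 - x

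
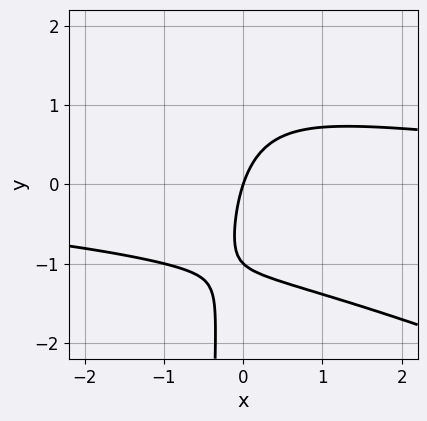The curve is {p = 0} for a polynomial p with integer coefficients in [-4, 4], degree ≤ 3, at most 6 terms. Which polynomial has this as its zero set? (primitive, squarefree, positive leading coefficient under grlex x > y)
x^2*y + 2*x*y^2 + y^2 - 3*x + y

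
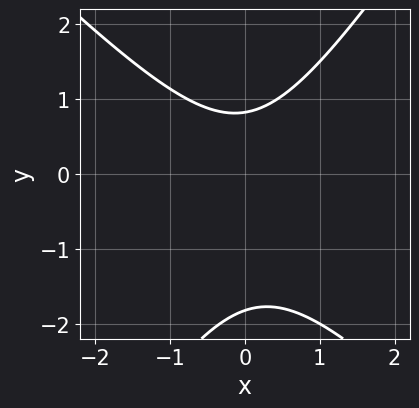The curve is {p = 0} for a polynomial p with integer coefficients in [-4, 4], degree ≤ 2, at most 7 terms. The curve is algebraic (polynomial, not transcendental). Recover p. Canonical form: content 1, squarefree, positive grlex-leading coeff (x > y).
First, degree: a generic line meets the curve in up to 2 points, so deg p = 2.
Then, reading off the gridlines: the curve avoids every integer x-axis point in the box.
Finally, the integer polynomial consistent with all of this is the stated p.

3*x^2 + x*y - 2*y^2 - 2*y + 3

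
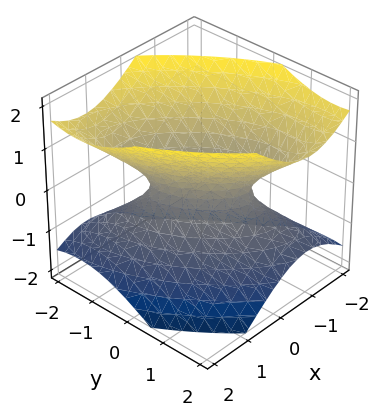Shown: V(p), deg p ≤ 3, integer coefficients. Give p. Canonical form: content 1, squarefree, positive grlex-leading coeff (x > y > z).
Degree: the shape is more complex than any degree-1 surface, so deg p = 2.
Against the integer gridlines: it misses every integer gridline on the z-axis.
Solving for integer coefficients yields p as stated.

3*x^2 + 3*x*y + 2*y^2 - 3*z^2 - 1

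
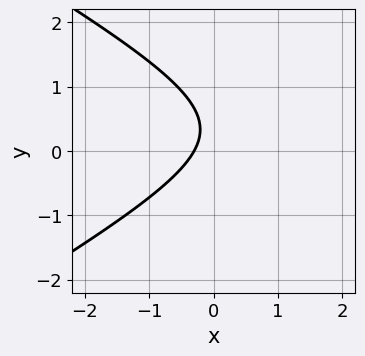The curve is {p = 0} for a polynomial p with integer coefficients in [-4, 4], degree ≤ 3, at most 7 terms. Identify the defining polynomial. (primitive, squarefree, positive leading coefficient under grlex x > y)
1. deg p = 2. A generic line meets the curve in up to 2 points.
2. Checking where it meets the axes: the curve avoids every integer y-axis point in the box.
3. The integer polynomial consistent with all of this is the stated p.

x^2 - 3*y^2 - 3*x + 2*y - 1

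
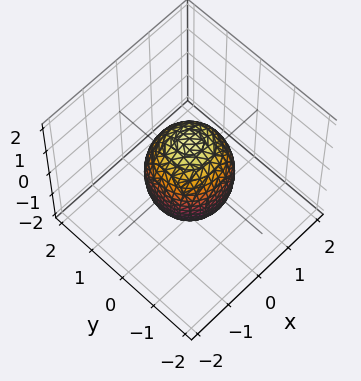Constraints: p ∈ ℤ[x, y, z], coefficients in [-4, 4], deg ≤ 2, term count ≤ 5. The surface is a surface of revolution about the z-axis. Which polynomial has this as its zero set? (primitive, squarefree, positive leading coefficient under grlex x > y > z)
2*x^2 + 2*y^2 + z^2 - 2

(a) deg p = 2. No degree-1 surface has this shape.
(b) By symmetry, the surface is invariant under rotation about z: p = q(x² + y², z).
(c) From the visible intercepts: a circular section at z = 0 has radius exactly 1; the x-axis gridline crossings are at x ∈ {-1, 1}; among the integer gridlines, it crosses the y-axis at y ∈ {-1, 1}.
(d) The integer polynomial consistent with all of this is the stated p.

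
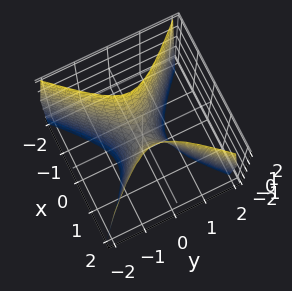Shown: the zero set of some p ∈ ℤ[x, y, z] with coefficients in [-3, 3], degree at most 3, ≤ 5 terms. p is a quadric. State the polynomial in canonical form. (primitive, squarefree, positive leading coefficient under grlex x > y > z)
deg p = 2.
Symmetries: it's symmetric under x → −x, forcing even powers of x; mirror symmetry y ↦ −y ⇒ only even powers of y.
Against the integer gridlines: it crosses the y-axis at the gridline y = 0; it crosses the x-axis at the gridline x = 0; one z-axis crossing is at z = 0.
Solving for integer coefficients yields p as stated.

3*x^2 - 3*y^2 - z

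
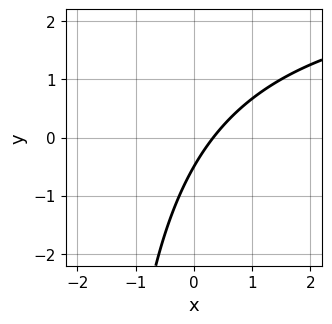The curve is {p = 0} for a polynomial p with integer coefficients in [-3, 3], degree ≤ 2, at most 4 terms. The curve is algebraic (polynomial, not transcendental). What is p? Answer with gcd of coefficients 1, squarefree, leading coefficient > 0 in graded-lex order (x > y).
x*y - 3*x + 2*y + 1

1. The degree is 2 — the shape is more complex than any degree-1 curve.
2. Solving for integer coefficients yields p as stated.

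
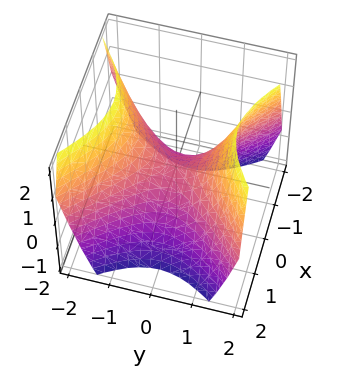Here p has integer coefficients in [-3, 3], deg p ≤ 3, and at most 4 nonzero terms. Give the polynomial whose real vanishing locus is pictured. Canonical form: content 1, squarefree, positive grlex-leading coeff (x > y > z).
x^2 - y^2 + z

(a) The degree is 2 — a saddle surface; a quadric.
(b) Symmetries: the y ↦ −y reflection is a symmetry, so y appears only in even powers; the x ↦ −x reflection is a symmetry, so x appears only in even powers.
(c) Observable constraints: it meets the z-axis at z = 0 (among the integer gridlines); one y-axis crossing is at y = 0.
(d) Putting this together gives p.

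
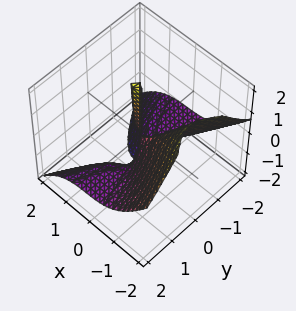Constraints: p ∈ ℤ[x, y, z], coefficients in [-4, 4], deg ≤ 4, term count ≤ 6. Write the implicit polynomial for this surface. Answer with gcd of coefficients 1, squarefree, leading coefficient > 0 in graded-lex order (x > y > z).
3*x^3 + 2*x^2*z + 3*y^2*z - x*z + 3*y^2

First, the picture has 2 separate pieces. Treating them together as one polynomial.
Then, deg p = 3. No degree-2 surface has this shape.
Next, reading off the gridlines: it meets the x-axis at x = 0 (among the integer gridlines); it meets the y-axis at y = 0 (among the integer gridlines).
Finally, putting this together gives p. Check: (0, 0, -1) on the z-axis lies on the surface, and p(0, 0, -1) = 0. ✓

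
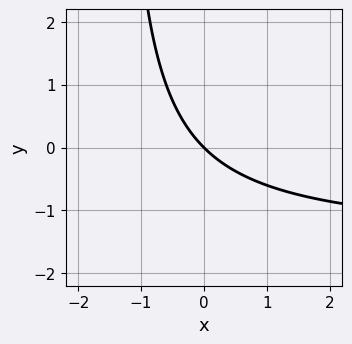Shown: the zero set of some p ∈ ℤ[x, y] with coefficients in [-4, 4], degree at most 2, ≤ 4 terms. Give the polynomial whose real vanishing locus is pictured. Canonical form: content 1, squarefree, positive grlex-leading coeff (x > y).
1. deg p = 2.
2. Against the integer gridlines: it crosses the x-axis at the gridline x = 0; it meets the y-axis at y = 0 (among the integer gridlines).
3. Solving for integer coefficients yields p as stated.

2*x*y + 3*x + 3*y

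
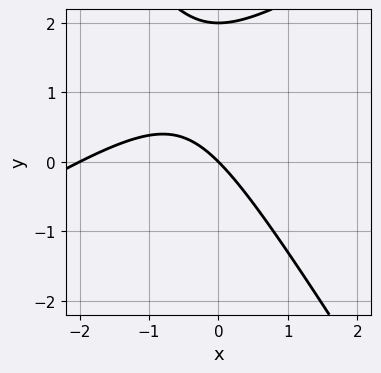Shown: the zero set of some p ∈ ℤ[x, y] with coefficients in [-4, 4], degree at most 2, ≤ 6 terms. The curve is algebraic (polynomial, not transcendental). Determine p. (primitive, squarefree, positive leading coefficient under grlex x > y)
x^2 - x*y - y^2 + 2*x + 2*y

deg p = 2. The shape is more complex than any degree-1 curve.
Observable constraints: among the integer gridlines, it crosses the x-axis at x ∈ {-2, 0}; among the integer gridlines, it crosses the y-axis at y ∈ {0, 2}.
Putting this together gives p.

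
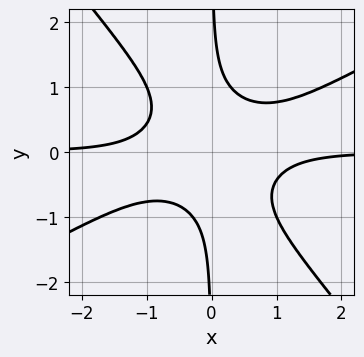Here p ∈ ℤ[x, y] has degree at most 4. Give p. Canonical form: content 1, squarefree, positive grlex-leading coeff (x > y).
2*x^3*y - 2*x^2*y^2 - 3*x*y^3 + 1

Degree: no degree-3 curve has this shape, so deg p = 4.
Reading off the gridlines: it misses every integer gridline on the x-axis; the curve avoids every integer y-axis point in the box.
Matching integer coefficients to the picture gives p.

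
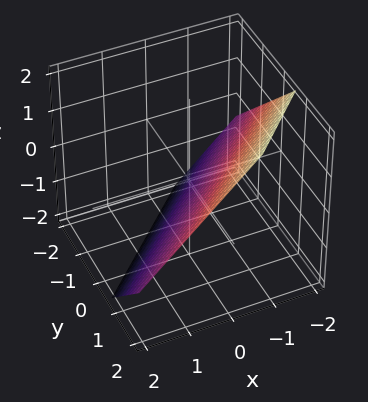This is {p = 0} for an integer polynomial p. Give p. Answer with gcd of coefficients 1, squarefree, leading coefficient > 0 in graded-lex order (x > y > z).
3*x - 3*y + 3*z + 2

(a) The degree is 1 — every cross-section is a straight line — this is a plane.
(b) The integer polynomial consistent with all of this is the stated p.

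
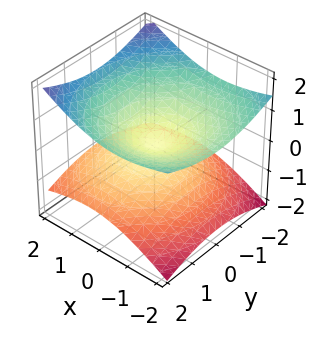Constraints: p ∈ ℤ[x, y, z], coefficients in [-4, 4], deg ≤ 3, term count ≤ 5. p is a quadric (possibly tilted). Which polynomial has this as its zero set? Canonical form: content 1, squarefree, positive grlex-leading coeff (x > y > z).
x^2 + x*z + y^2 - 3*z^2

(a) Degree: no degree-1 surface has this shape, so deg p = 2.
(b) From the axis intercepts and sections: it meets the x-axis at x = 0 (among the integer gridlines); it meets the y-axis at y = 0 (among the integer gridlines).
(c) The integer polynomial consistent with all of this is the stated p.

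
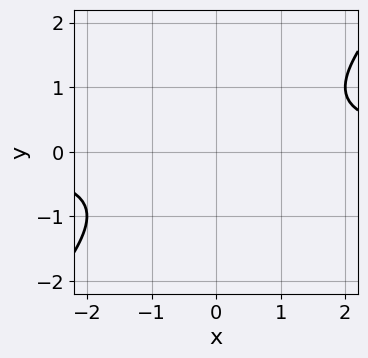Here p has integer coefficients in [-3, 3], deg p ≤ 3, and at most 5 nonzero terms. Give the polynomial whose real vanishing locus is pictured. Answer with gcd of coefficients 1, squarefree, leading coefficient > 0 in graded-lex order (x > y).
x*y - y^2 - 1

1. The degree is 2 — a generic line meets the curve in up to 2 points.
2. Against the integer gridlines: no x-intercept at any integer in the box; it misses every integer gridline on the y-axis.
3. Putting this together gives p.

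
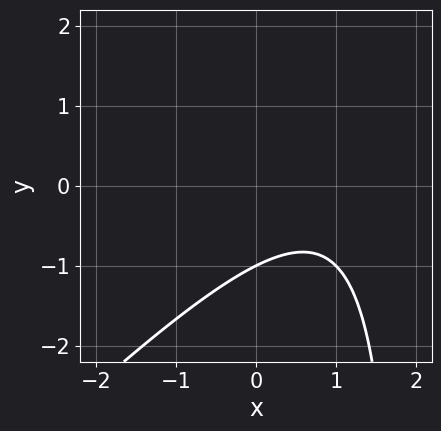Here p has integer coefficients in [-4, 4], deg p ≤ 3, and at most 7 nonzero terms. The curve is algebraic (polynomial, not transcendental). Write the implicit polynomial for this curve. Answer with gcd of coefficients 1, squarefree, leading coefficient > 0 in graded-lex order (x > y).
x^2 - x*y - 2*x + 2*y + 2

First, deg p = 2. The shape is more complex than any degree-1 curve.
Next, reading off the gridlines: it meets the y-axis at y = -1 (among the integer gridlines); the curve avoids every integer x-axis point in the box.
Finally, putting this together gives p.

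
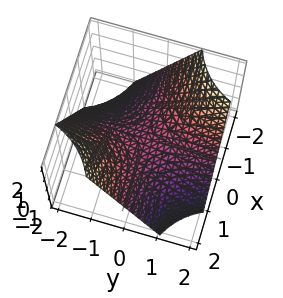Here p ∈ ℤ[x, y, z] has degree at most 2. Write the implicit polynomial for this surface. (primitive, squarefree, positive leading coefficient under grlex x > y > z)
x*y + z

(a) deg p = 2.
(b) Reading off the gridlines: the visible x-axis segment lies entirely on the surface; the visible y-axis segment lies entirely on the surface; it crosses the z-axis at the gridline z = 0.
(c) Solving for integer coefficients yields p as stated.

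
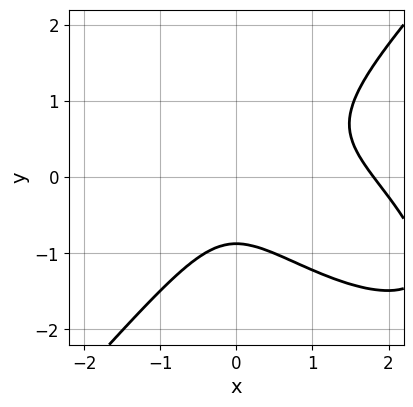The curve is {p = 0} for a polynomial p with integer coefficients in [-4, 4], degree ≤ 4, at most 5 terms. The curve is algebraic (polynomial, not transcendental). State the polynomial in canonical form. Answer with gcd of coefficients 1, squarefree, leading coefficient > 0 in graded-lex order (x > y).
2*x^3 + 2*x^2*y - 3*y^3 - 3*x^2 - 2

1. The degree is 3 — no degree-2 curve has this shape.
2. Matching integer coefficients to the picture gives p.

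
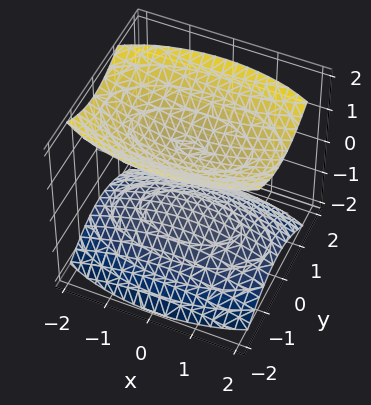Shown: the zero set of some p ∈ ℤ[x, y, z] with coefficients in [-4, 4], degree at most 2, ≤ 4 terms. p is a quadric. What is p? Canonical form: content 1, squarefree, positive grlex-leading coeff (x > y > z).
x^2 + 3*y^2 - 3*z^2 + 3

(a) I count 2 distinct pieces. They look like related sheets of one shape, so recover p as a whole.
(b) The degree is 2 — two sheets facing apart; a quadric.
(c) Symmetries: mirror symmetry x ↦ −x ⇒ only even powers of x; the z ↦ −z reflection is a symmetry, so z appears only in even powers; mirror symmetry y ↦ −y ⇒ only even powers of y.
(d) Reading off the gridlines: it misses every integer gridline on the y-axis; the surface avoids every integer x-axis point in the box; among the integer gridlines, it crosses the z-axis at z ∈ {-1, 1}.
(e) These observations pin down the coefficients.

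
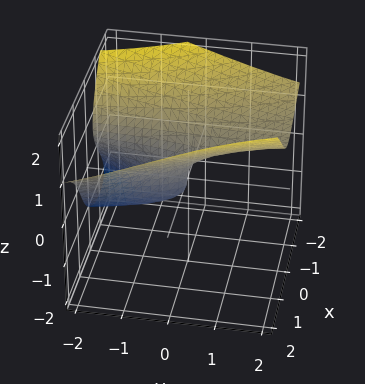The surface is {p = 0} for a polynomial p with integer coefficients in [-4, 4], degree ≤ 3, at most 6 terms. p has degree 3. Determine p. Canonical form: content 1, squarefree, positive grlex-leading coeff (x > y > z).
2*x*y*z - 2*z^3 + 3*x^2 + y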